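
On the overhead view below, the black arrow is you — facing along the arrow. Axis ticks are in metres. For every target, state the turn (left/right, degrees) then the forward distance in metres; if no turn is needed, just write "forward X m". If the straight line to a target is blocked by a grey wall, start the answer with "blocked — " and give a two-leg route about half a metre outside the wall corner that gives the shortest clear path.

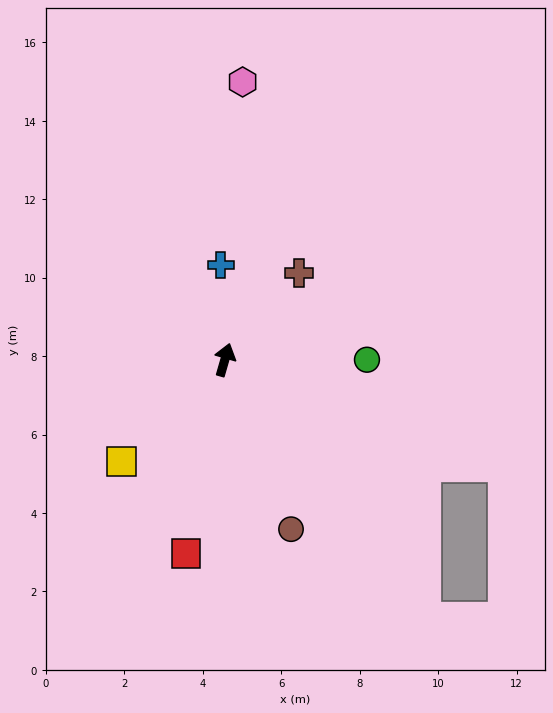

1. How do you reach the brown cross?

turn right 24°, forward 2.9 m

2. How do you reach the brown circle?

turn right 143°, forward 4.6 m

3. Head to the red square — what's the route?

turn right 175°, forward 5.0 m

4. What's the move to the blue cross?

turn left 19°, forward 2.4 m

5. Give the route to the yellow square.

turn left 151°, forward 3.7 m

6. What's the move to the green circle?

turn right 74°, forward 3.6 m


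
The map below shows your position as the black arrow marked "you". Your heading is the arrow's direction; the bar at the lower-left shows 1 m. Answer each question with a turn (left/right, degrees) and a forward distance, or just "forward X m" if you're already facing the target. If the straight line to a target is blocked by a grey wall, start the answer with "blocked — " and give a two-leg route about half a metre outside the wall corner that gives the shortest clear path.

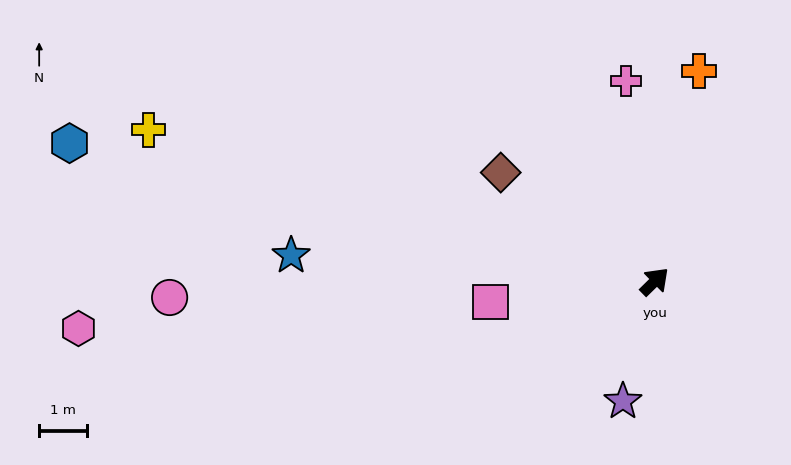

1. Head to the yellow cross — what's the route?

turn left 119°, forward 11.2 m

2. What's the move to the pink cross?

turn left 54°, forward 4.3 m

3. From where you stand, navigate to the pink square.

turn left 143°, forward 3.5 m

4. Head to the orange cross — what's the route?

turn left 34°, forward 4.5 m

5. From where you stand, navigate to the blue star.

turn left 131°, forward 7.7 m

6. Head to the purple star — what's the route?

turn right 149°, forward 2.6 m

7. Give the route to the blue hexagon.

turn left 122°, forward 12.7 m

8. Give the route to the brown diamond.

turn left 100°, forward 4.0 m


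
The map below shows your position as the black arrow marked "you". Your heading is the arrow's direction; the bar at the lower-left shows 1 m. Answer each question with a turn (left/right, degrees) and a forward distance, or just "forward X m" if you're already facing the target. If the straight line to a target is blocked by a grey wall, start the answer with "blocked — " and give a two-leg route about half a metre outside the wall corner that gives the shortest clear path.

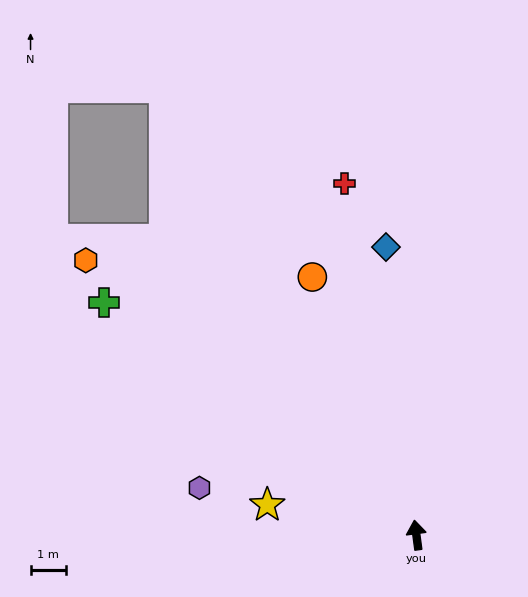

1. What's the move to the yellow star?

turn left 71°, forward 4.3 m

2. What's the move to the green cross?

turn left 46°, forward 10.9 m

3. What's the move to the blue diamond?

forward 8.1 m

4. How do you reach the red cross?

turn left 4°, forward 10.0 m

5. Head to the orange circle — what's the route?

turn left 14°, forward 7.8 m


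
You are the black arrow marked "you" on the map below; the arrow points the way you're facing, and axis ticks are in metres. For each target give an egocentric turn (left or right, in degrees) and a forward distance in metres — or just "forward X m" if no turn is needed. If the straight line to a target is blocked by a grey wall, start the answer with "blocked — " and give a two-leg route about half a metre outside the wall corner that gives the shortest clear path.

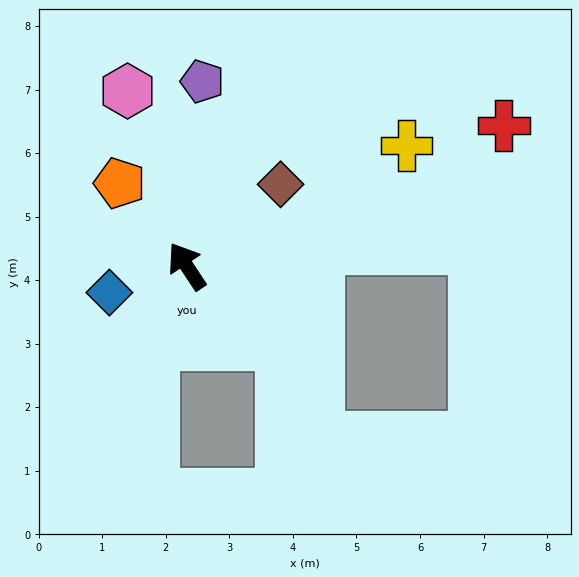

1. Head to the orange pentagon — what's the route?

turn left 5°, forward 1.7 m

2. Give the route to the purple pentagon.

turn right 38°, forward 2.9 m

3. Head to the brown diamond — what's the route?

turn right 82°, forward 2.0 m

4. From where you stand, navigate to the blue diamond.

turn left 75°, forward 1.3 m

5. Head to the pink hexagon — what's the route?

turn right 15°, forward 2.9 m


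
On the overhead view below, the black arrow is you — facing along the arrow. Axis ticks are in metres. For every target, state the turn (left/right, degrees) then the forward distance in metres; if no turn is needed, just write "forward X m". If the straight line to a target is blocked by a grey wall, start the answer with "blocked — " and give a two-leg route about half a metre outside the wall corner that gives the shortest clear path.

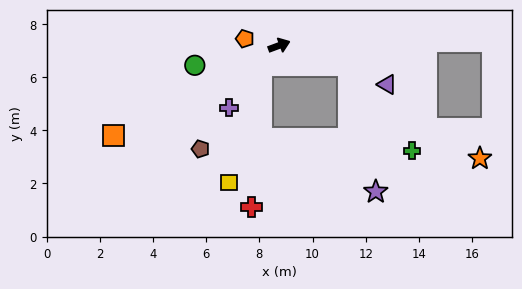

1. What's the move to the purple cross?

turn right 149°, forward 3.0 m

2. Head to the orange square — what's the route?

turn right 172°, forward 7.1 m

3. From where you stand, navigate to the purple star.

blocked — turn right 36°, forward 2.7 m, then turn right 62°, forward 4.9 m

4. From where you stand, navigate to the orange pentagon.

turn left 148°, forward 1.3 m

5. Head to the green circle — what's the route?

turn left 173°, forward 3.3 m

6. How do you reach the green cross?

blocked — turn right 36°, forward 2.7 m, then turn right 38°, forward 4.0 m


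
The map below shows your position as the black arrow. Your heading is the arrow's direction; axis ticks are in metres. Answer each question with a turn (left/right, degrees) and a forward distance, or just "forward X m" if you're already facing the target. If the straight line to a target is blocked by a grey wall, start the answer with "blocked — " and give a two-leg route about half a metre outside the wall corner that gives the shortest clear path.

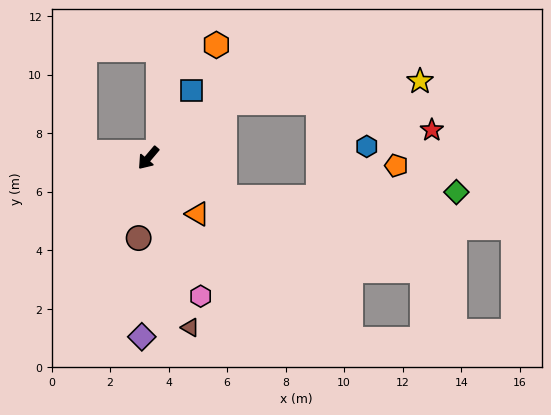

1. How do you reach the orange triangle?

turn left 82°, forward 2.5 m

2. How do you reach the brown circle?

turn left 33°, forward 2.8 m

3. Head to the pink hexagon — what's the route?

turn left 61°, forward 5.1 m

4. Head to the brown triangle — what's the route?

turn left 54°, forward 6.0 m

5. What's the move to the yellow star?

blocked — turn left 166°, forward 3.2 m, then turn right 29°, forward 6.7 m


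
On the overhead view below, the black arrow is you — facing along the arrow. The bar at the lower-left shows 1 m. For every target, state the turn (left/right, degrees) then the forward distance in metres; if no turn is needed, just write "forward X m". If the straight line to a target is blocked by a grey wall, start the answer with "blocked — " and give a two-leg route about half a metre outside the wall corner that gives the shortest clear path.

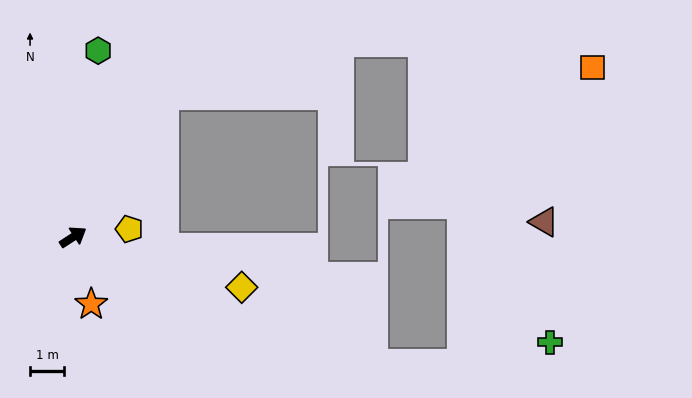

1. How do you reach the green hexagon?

turn left 49°, forward 5.5 m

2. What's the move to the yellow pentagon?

turn right 25°, forward 1.7 m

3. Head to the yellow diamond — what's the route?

turn right 50°, forward 5.1 m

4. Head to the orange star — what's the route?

turn right 108°, forward 2.0 m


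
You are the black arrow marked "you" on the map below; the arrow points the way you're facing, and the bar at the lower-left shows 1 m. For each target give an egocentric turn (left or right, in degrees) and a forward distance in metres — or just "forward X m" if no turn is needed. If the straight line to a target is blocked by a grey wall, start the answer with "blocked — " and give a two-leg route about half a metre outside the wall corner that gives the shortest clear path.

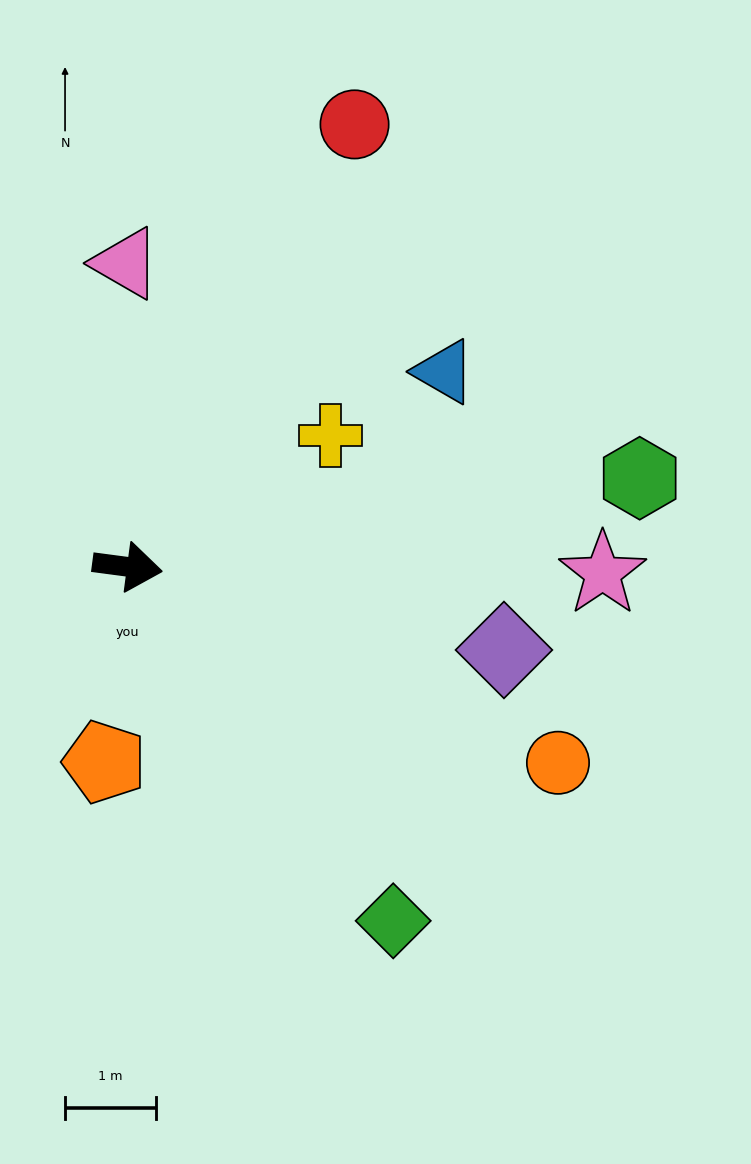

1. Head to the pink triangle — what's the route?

turn left 98°, forward 3.3 m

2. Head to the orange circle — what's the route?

turn right 17°, forward 5.2 m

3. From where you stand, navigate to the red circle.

turn left 70°, forward 5.4 m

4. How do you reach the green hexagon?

turn left 17°, forward 5.7 m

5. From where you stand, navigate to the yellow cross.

turn left 41°, forward 2.6 m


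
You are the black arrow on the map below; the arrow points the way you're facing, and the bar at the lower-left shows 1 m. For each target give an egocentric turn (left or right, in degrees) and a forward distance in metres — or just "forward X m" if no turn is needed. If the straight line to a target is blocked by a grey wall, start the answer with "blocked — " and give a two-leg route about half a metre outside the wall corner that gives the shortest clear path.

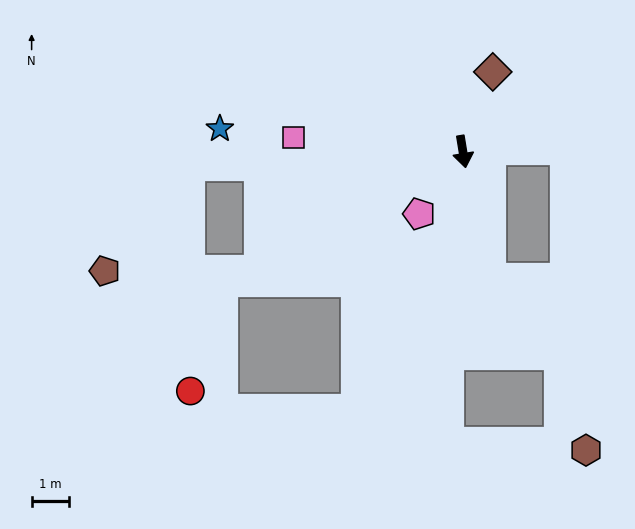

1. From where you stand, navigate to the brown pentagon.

blocked — turn right 69°, forward 6.3 m, then turn right 30°, forward 4.2 m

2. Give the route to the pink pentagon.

turn right 44°, forward 2.0 m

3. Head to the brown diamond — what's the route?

turn left 150°, forward 2.3 m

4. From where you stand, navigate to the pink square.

turn right 104°, forward 4.6 m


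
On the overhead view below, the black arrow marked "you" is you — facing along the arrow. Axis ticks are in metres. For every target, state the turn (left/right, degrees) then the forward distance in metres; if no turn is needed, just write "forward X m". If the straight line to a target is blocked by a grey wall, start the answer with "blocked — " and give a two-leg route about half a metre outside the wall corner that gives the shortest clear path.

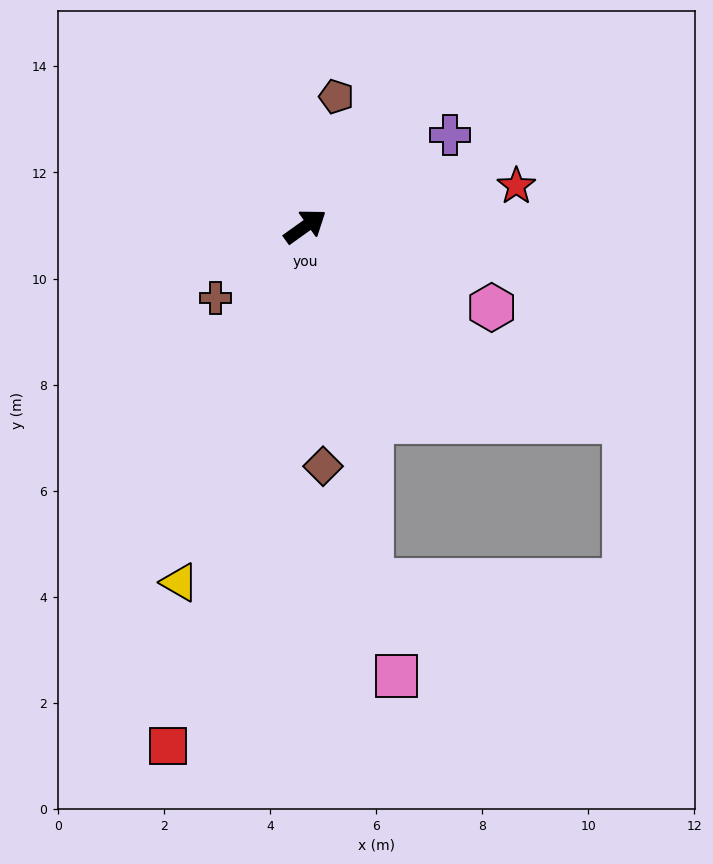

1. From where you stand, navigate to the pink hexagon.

turn right 59°, forward 3.8 m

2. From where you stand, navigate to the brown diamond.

turn right 121°, forward 4.5 m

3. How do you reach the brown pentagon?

turn left 41°, forward 2.5 m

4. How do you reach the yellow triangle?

turn right 145°, forward 7.1 m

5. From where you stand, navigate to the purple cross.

turn right 3°, forward 3.2 m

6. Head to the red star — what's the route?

turn right 25°, forward 4.1 m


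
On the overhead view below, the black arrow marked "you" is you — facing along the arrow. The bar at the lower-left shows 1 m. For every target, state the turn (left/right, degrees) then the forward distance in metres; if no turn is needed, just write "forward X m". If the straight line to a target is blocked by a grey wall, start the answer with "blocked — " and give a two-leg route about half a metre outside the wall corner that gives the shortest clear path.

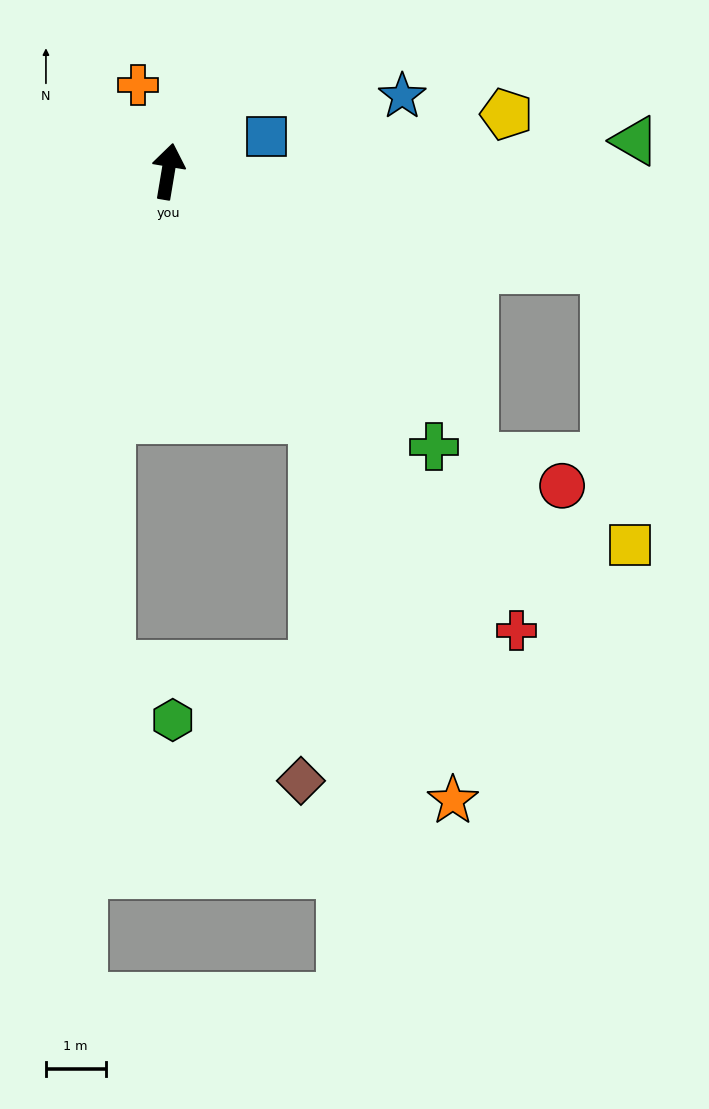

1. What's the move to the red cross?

turn right 133°, forward 9.7 m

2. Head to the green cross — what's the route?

turn right 127°, forward 6.4 m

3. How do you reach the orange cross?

turn left 29°, forward 1.5 m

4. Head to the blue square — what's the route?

turn right 61°, forward 1.8 m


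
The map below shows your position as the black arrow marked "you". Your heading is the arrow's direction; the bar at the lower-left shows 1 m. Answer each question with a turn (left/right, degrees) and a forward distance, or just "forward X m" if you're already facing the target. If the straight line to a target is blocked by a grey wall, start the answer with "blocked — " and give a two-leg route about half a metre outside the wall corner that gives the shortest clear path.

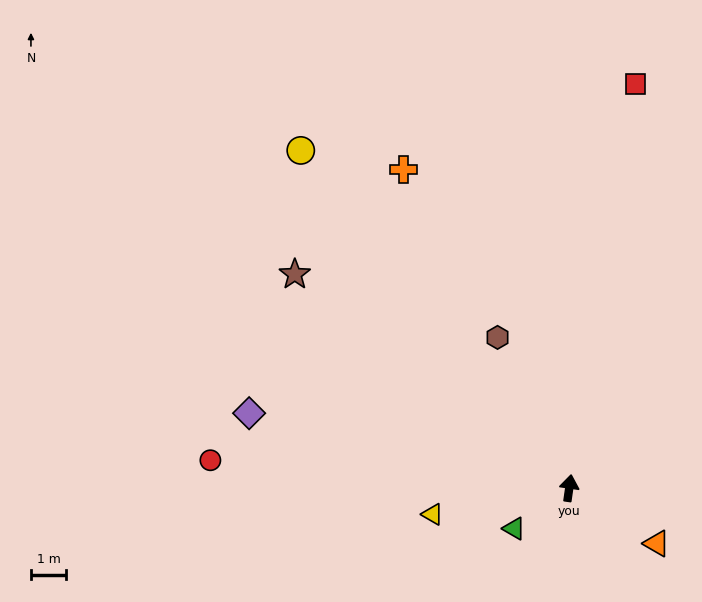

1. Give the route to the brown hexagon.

turn left 34°, forward 4.8 m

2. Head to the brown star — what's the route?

turn left 60°, forward 9.9 m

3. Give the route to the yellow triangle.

turn left 109°, forward 4.0 m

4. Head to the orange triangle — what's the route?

turn right 114°, forward 3.0 m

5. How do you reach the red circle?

turn left 94°, forward 10.3 m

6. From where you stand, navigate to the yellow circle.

turn left 47°, forward 12.3 m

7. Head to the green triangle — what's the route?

turn left 134°, forward 2.0 m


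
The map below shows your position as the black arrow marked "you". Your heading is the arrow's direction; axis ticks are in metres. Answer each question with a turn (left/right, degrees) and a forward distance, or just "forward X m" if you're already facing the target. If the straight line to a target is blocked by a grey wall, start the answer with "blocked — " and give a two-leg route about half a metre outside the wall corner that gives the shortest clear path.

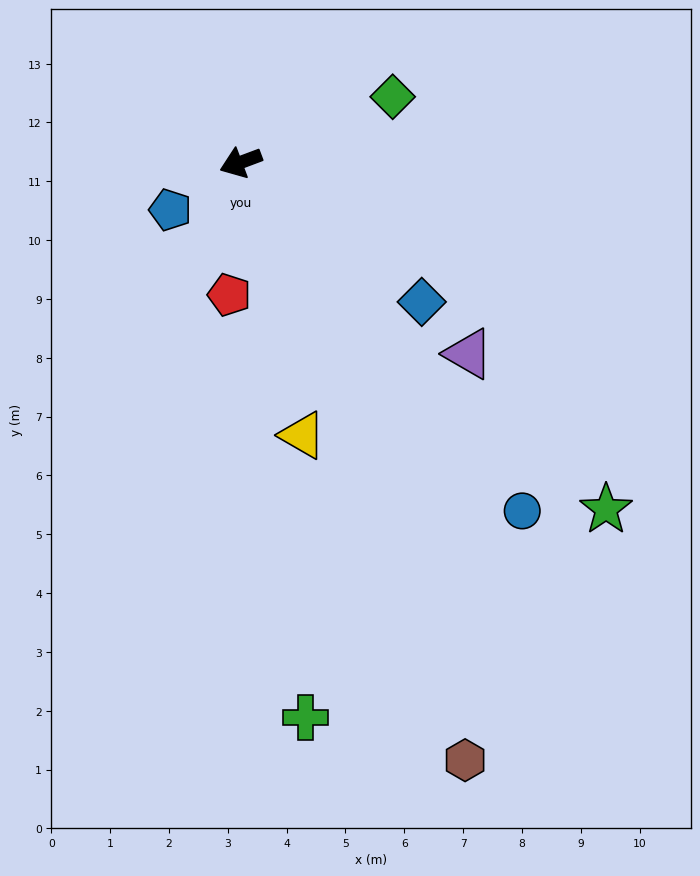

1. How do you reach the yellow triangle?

turn left 82°, forward 4.8 m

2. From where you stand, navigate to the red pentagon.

turn left 64°, forward 2.3 m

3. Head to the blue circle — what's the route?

turn left 108°, forward 7.6 m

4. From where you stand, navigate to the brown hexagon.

turn left 90°, forward 10.9 m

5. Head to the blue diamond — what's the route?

turn left 122°, forward 3.9 m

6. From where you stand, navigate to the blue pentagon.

turn left 13°, forward 1.4 m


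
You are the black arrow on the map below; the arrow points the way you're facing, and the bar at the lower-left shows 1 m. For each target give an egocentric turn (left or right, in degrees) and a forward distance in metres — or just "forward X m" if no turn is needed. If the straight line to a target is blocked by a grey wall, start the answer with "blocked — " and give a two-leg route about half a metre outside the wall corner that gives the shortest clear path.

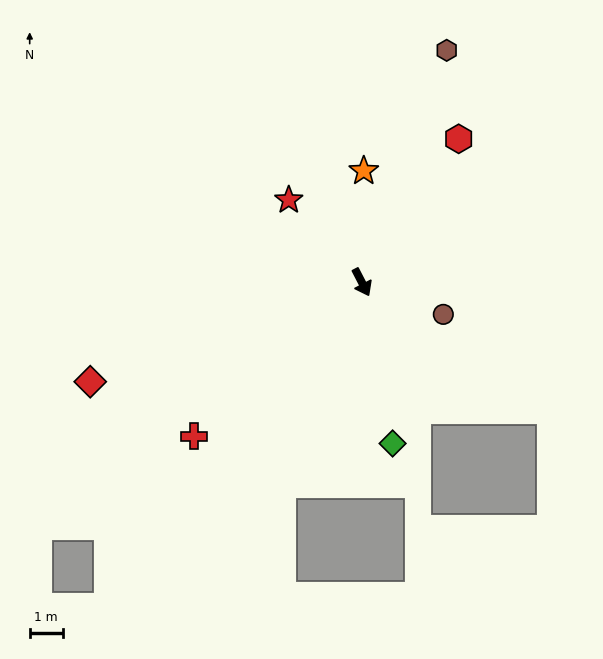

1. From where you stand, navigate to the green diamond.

turn right 17°, forward 5.0 m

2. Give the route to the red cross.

turn right 75°, forward 6.9 m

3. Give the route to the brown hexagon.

turn left 133°, forward 7.5 m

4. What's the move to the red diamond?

turn right 97°, forward 8.7 m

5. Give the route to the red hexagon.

turn left 119°, forward 5.2 m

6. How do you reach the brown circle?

turn left 41°, forward 2.6 m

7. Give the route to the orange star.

turn left 152°, forward 3.4 m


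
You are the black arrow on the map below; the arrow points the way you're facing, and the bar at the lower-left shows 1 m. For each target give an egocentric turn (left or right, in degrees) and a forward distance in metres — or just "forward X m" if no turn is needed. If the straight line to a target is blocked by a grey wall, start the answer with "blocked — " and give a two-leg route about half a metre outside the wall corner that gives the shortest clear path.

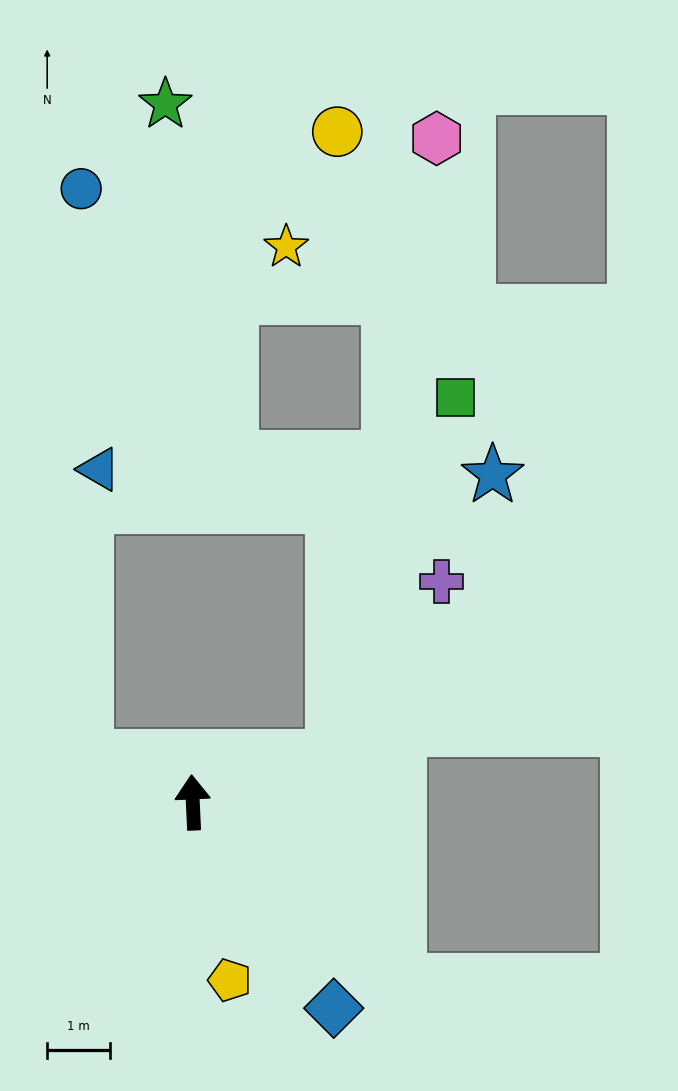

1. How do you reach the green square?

blocked — turn right 74°, forward 2.3 m, then turn left 52°, forward 6.0 m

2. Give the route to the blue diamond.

turn right 148°, forward 4.0 m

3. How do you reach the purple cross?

blocked — turn right 74°, forward 2.3 m, then turn left 39°, forward 3.3 m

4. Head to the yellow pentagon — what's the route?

turn right 171°, forward 2.9 m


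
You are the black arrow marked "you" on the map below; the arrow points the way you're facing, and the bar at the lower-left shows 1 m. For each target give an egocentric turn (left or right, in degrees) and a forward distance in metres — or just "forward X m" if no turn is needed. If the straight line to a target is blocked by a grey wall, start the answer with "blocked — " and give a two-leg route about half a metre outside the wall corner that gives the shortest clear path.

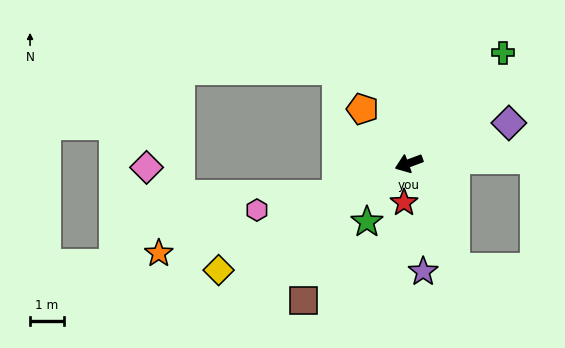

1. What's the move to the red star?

turn left 63°, forward 1.2 m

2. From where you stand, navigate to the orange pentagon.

turn right 70°, forward 2.1 m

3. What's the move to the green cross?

turn right 151°, forward 4.3 m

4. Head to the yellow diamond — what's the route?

turn left 9°, forward 6.4 m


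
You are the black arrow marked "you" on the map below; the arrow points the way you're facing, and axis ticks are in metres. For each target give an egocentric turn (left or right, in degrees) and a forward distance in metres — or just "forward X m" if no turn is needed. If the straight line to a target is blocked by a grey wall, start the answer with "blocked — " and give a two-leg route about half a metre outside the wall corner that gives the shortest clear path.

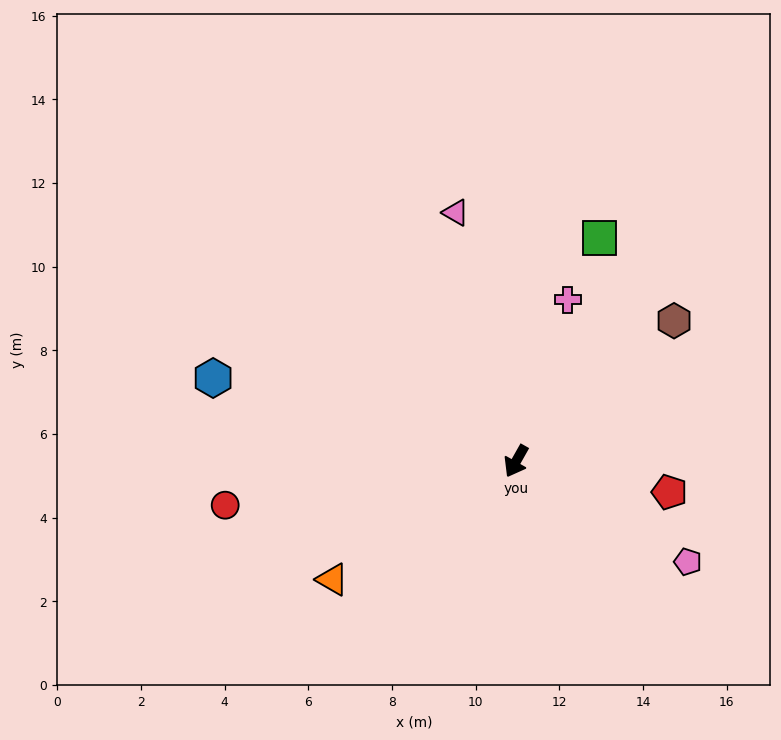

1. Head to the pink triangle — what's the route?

turn right 137°, forward 6.1 m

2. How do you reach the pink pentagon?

turn left 89°, forward 4.8 m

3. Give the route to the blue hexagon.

turn right 76°, forward 7.5 m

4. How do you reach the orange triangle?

turn right 28°, forward 5.2 m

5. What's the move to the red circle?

turn right 52°, forward 7.0 m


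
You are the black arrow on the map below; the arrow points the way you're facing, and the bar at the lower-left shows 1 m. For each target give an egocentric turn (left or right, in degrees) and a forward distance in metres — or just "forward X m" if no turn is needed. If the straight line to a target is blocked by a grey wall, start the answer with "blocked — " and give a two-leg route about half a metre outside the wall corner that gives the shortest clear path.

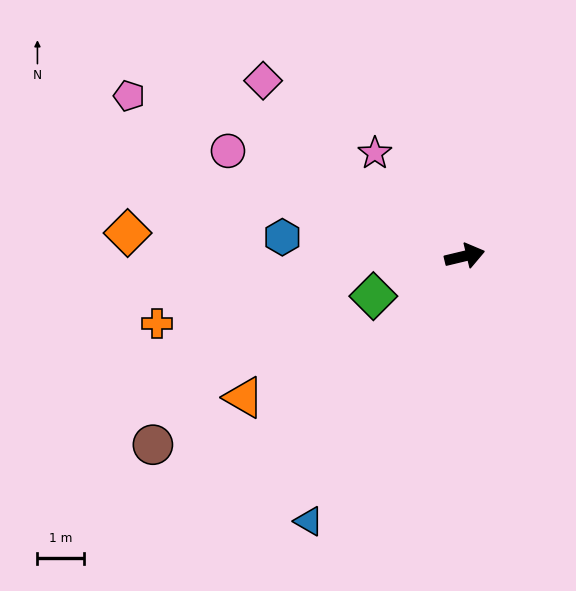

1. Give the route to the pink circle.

turn left 143°, forward 5.6 m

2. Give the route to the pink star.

turn left 118°, forward 3.0 m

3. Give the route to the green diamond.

turn right 170°, forward 2.2 m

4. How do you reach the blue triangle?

turn right 134°, forward 6.6 m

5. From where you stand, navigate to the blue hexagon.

turn left 161°, forward 4.0 m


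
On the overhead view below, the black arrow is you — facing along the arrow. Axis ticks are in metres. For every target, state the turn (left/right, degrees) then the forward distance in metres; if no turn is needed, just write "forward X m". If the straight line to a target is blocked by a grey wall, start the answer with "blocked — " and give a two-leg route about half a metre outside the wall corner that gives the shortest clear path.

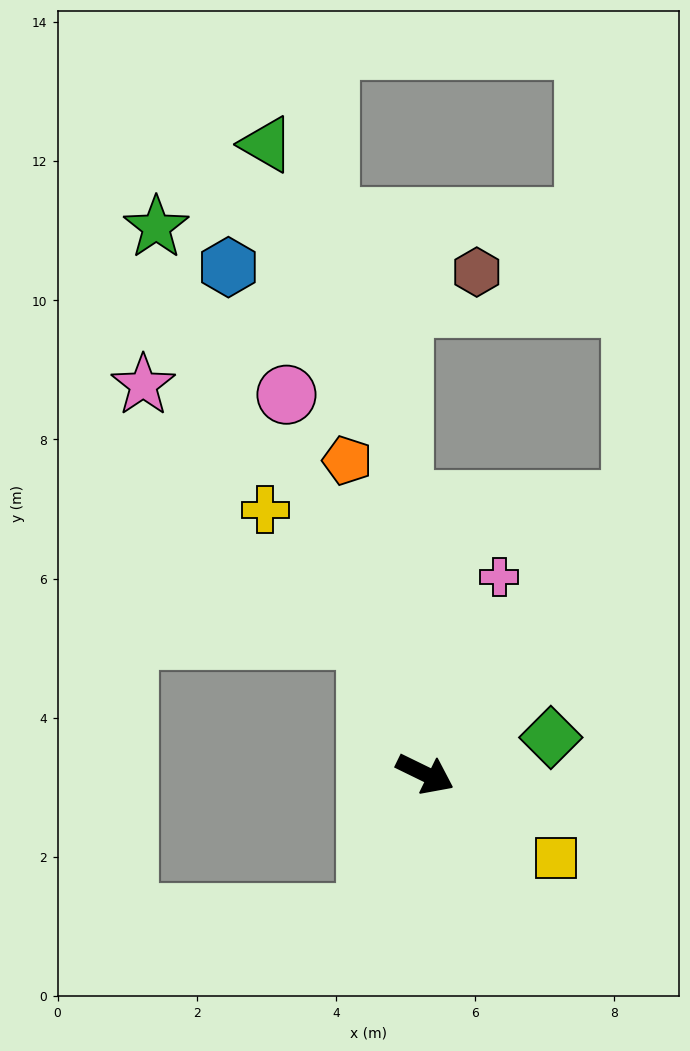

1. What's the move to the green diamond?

turn left 42°, forward 1.9 m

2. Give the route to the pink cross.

turn left 95°, forward 3.0 m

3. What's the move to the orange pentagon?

turn left 130°, forward 4.6 m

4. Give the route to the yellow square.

turn right 7°, forward 2.2 m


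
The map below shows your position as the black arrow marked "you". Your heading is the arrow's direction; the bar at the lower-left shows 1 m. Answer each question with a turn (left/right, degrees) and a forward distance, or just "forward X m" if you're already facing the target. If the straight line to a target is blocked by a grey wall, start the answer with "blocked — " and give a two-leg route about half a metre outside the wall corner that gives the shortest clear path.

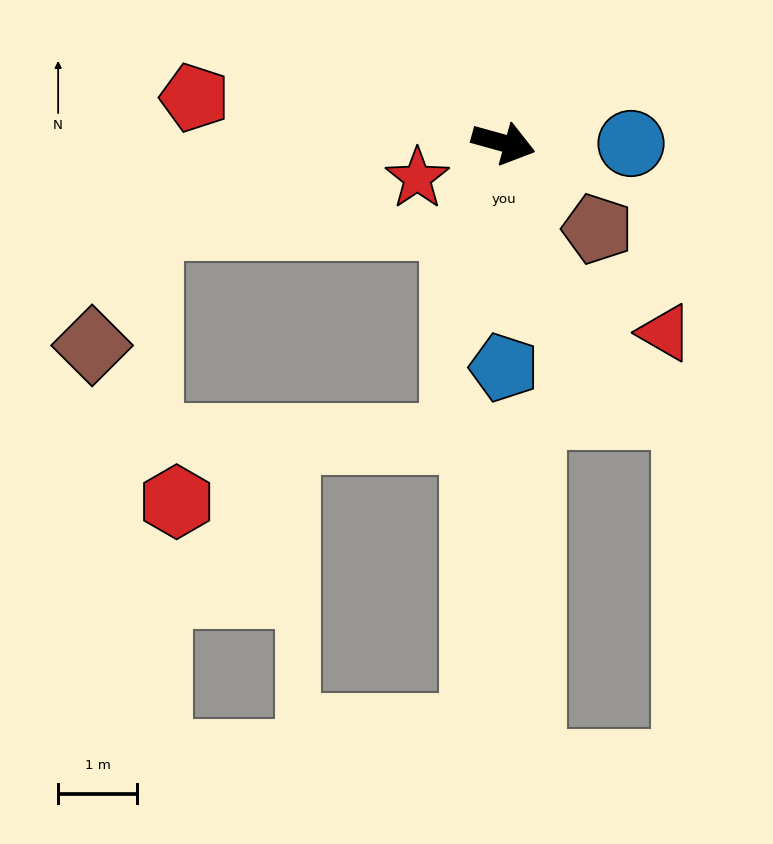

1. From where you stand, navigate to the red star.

turn right 142°, forward 1.2 m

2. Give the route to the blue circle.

turn left 15°, forward 1.6 m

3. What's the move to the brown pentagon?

turn right 27°, forward 1.6 m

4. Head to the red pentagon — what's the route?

turn right 173°, forward 3.9 m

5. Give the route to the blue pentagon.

turn right 74°, forward 2.8 m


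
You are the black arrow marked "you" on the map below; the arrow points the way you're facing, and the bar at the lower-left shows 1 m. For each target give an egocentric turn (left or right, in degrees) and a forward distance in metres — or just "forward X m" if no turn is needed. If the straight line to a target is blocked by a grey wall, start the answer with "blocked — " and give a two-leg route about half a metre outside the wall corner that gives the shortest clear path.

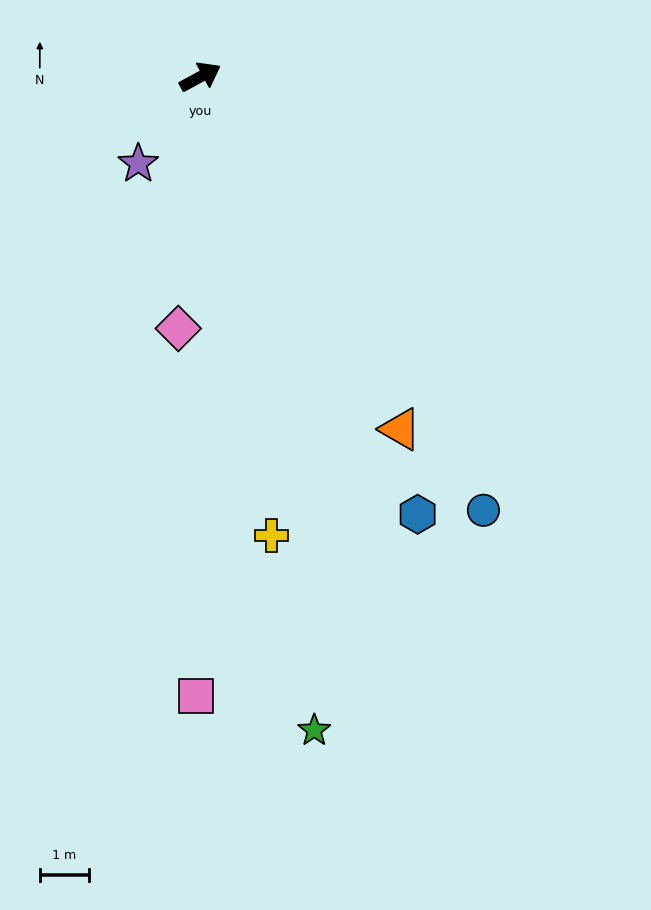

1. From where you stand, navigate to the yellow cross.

turn right 110°, forward 9.4 m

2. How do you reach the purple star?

turn right 154°, forward 2.2 m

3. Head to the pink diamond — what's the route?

turn right 123°, forward 5.1 m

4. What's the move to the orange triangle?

turn right 89°, forward 8.2 m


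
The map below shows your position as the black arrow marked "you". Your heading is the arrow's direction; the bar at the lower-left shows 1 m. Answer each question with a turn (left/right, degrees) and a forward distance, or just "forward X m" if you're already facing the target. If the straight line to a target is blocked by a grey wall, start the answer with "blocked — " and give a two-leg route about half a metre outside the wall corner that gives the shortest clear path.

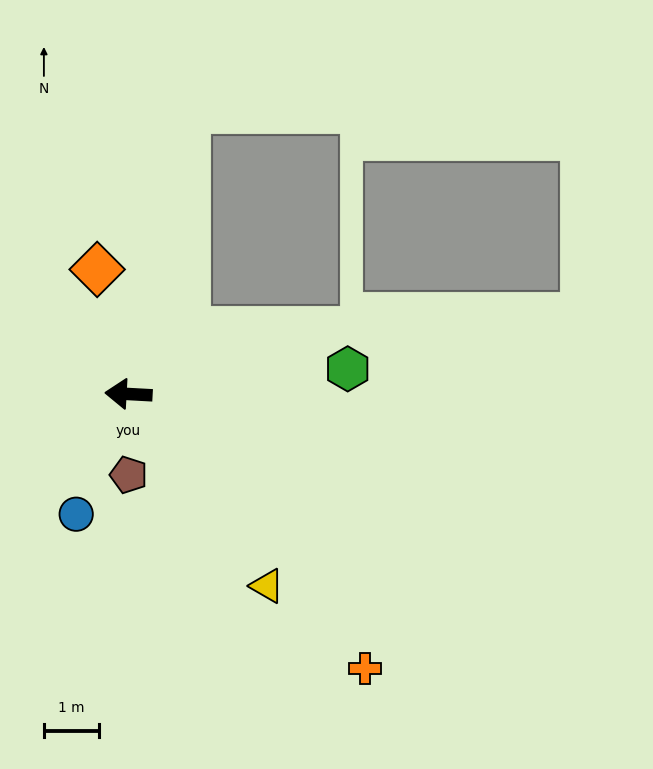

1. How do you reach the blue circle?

turn left 70°, forward 2.4 m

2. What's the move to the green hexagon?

turn right 170°, forward 4.0 m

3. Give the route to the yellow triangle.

turn left 129°, forward 4.3 m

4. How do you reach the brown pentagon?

turn left 93°, forward 1.5 m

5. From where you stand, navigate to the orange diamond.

turn right 73°, forward 2.3 m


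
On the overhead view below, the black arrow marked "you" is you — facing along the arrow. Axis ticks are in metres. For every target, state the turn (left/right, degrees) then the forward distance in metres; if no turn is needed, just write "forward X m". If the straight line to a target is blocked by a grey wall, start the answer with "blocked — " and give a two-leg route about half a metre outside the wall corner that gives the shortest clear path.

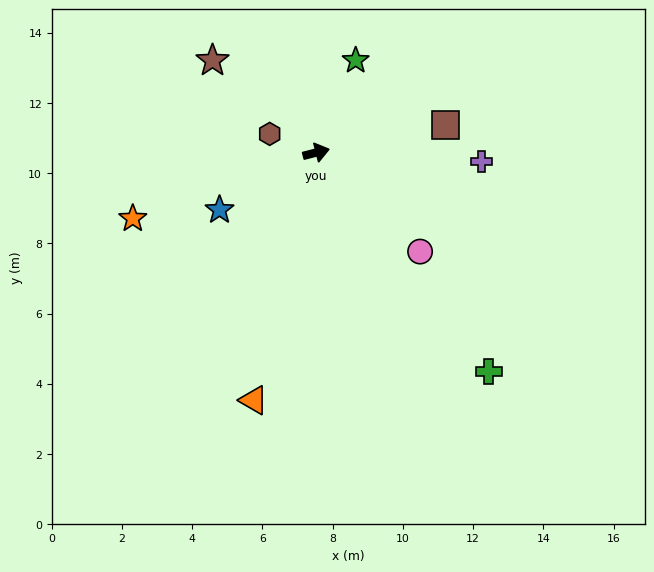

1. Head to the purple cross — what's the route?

turn right 18°, forward 4.7 m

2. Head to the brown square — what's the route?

turn right 2°, forward 3.8 m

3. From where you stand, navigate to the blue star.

turn right 164°, forward 3.2 m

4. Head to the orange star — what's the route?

turn right 175°, forward 5.5 m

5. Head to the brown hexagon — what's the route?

turn left 144°, forward 1.4 m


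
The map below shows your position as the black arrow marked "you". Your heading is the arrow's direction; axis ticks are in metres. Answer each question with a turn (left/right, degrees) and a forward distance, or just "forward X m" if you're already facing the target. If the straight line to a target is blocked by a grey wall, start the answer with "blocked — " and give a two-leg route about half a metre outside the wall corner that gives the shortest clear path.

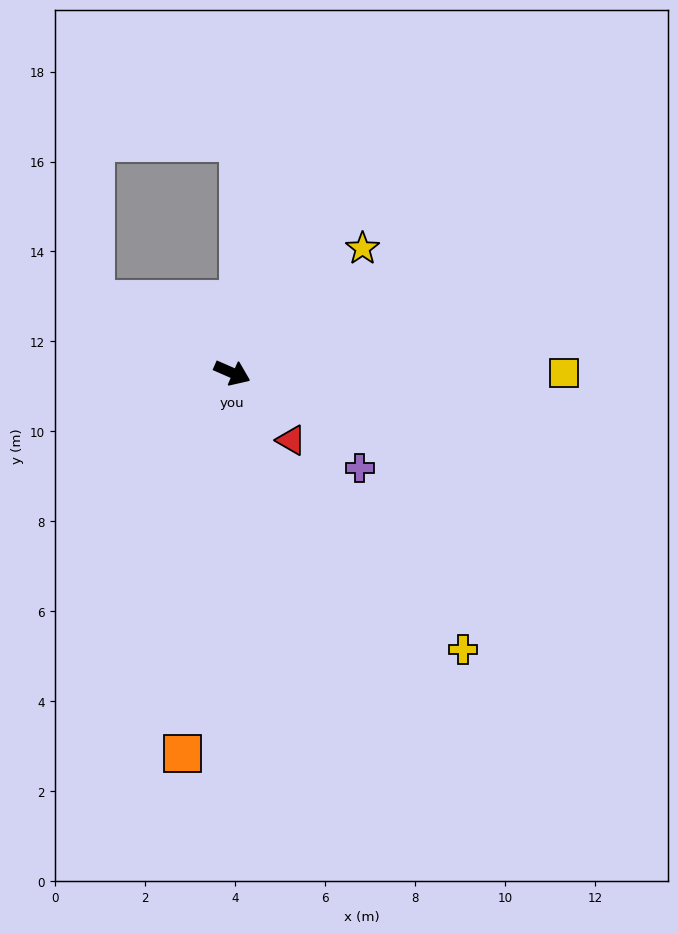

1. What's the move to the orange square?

turn right 74°, forward 8.5 m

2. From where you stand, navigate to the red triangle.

turn right 25°, forward 2.0 m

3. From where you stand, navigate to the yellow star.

turn left 67°, forward 4.0 m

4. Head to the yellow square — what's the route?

turn left 24°, forward 7.4 m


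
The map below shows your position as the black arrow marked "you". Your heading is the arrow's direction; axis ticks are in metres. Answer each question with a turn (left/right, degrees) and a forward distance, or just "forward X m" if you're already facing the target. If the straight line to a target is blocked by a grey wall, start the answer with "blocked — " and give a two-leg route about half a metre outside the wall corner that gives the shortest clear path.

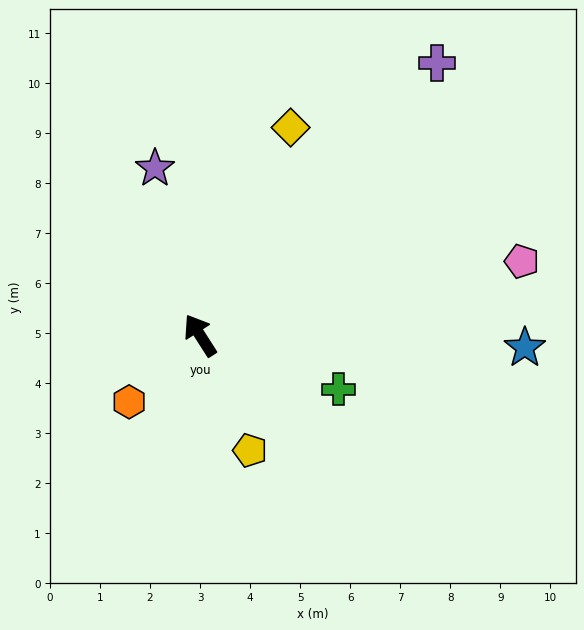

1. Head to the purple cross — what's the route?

turn right 74°, forward 7.2 m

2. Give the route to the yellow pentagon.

turn left 171°, forward 2.5 m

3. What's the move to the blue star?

turn right 125°, forward 6.5 m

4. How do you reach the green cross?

turn right 144°, forward 3.0 m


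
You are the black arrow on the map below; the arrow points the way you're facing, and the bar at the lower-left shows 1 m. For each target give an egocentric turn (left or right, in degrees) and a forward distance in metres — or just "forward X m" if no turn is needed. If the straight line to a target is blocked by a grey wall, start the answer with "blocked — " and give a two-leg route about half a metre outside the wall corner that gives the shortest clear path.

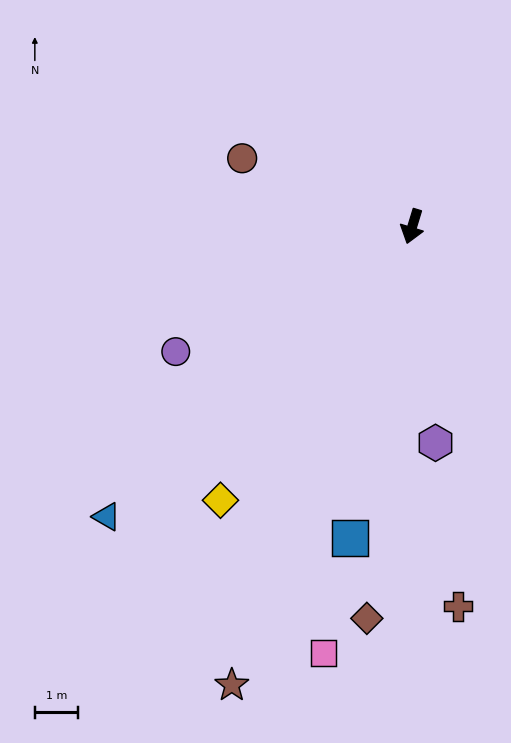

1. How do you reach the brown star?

turn right 5°, forward 11.4 m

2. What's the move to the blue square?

turn left 6°, forward 7.3 m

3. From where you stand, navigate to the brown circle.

turn right 95°, forward 4.2 m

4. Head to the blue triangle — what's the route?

turn right 30°, forward 9.8 m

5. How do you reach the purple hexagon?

turn left 23°, forward 5.0 m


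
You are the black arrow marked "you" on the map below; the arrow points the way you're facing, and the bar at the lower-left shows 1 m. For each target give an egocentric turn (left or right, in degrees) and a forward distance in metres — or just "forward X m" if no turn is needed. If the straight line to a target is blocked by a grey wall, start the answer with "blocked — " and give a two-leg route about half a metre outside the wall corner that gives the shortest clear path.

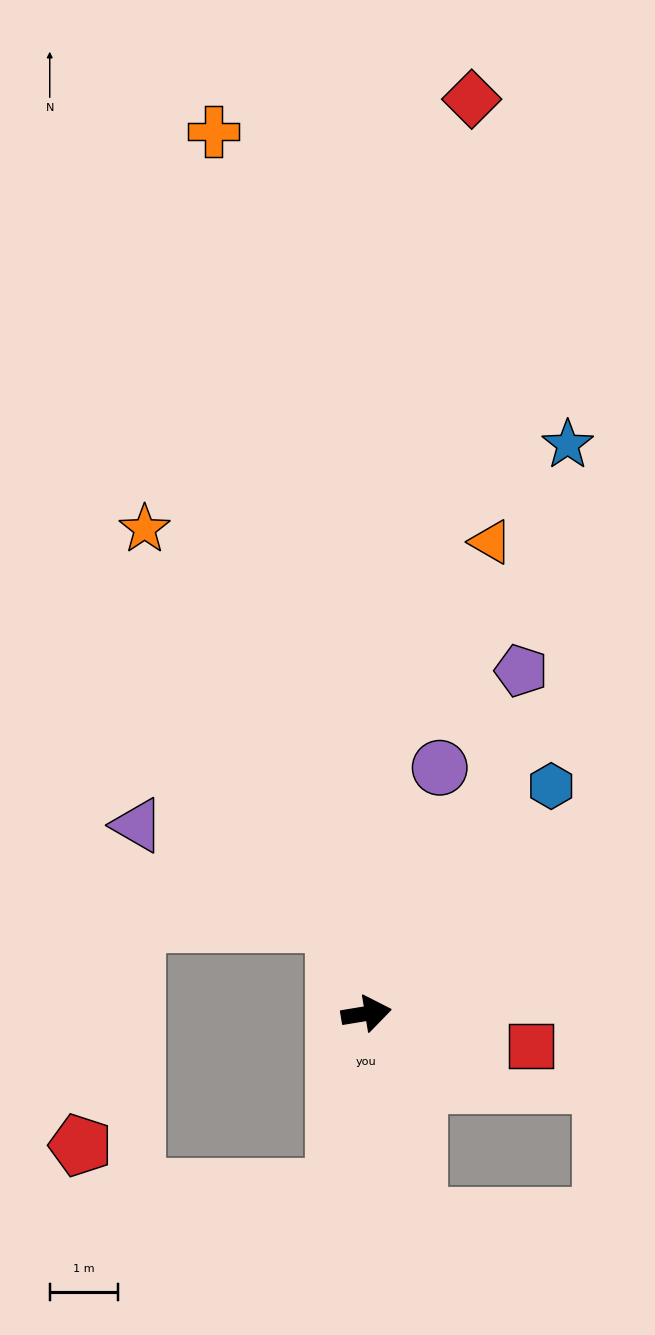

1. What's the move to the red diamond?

turn left 74°, forward 13.5 m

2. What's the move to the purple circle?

turn left 64°, forward 3.8 m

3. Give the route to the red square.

turn right 21°, forward 2.5 m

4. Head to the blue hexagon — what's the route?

turn left 42°, forward 4.3 m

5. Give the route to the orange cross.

turn left 90°, forward 13.2 m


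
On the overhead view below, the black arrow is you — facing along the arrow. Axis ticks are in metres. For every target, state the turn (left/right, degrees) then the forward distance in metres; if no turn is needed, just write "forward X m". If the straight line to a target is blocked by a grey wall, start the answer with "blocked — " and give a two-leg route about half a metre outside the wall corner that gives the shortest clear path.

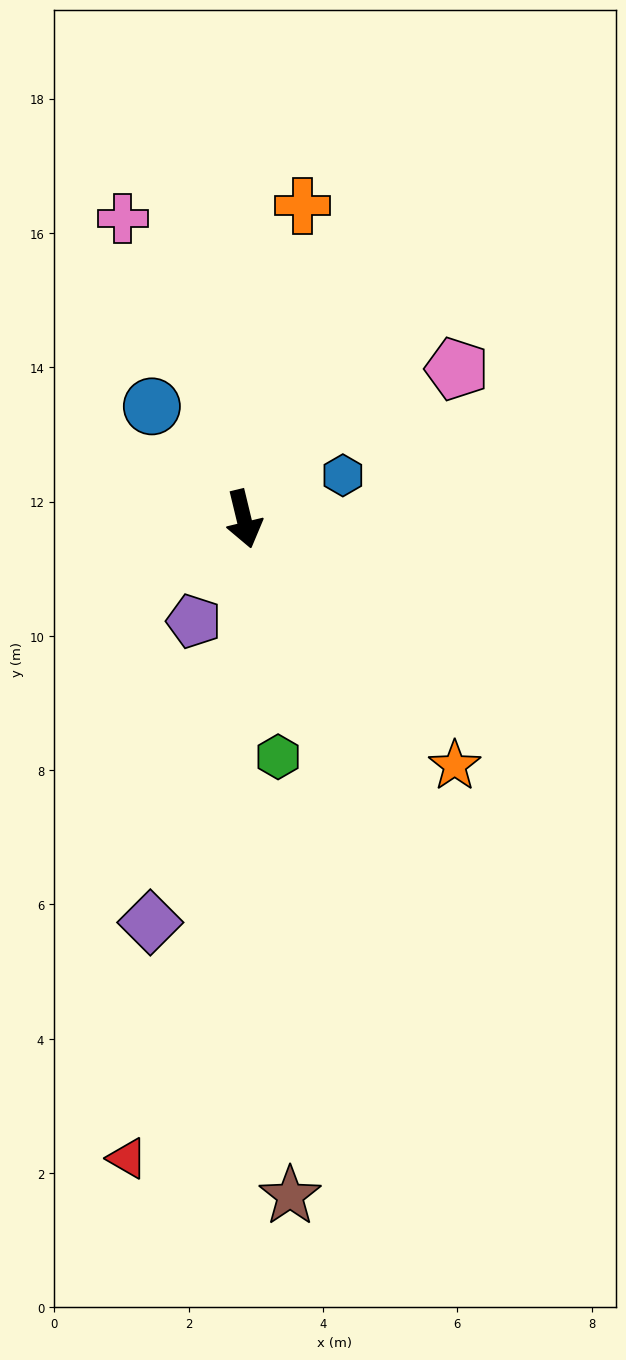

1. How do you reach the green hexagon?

turn right 5°, forward 3.6 m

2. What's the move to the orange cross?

turn left 156°, forward 4.7 m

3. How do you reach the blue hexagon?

turn left 100°, forward 1.6 m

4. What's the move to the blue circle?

turn right 154°, forward 2.2 m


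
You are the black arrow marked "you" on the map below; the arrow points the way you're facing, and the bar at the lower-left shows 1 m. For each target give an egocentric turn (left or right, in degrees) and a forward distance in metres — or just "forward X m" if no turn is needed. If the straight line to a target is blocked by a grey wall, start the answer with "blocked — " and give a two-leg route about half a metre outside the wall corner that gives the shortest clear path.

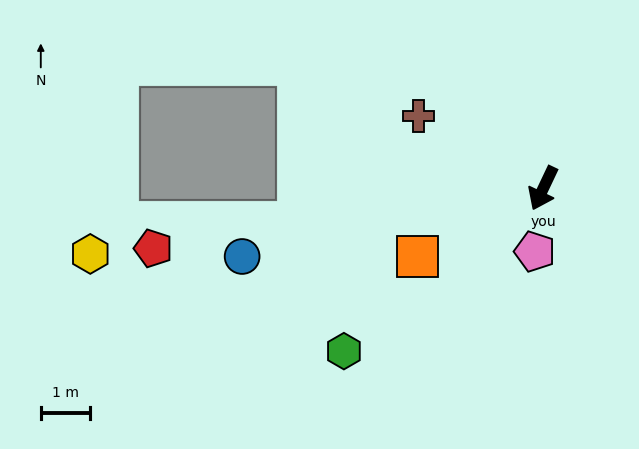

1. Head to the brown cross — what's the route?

turn right 95°, forward 2.9 m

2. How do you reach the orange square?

turn right 36°, forward 2.9 m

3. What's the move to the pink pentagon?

turn left 18°, forward 1.3 m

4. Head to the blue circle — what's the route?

turn right 52°, forward 6.3 m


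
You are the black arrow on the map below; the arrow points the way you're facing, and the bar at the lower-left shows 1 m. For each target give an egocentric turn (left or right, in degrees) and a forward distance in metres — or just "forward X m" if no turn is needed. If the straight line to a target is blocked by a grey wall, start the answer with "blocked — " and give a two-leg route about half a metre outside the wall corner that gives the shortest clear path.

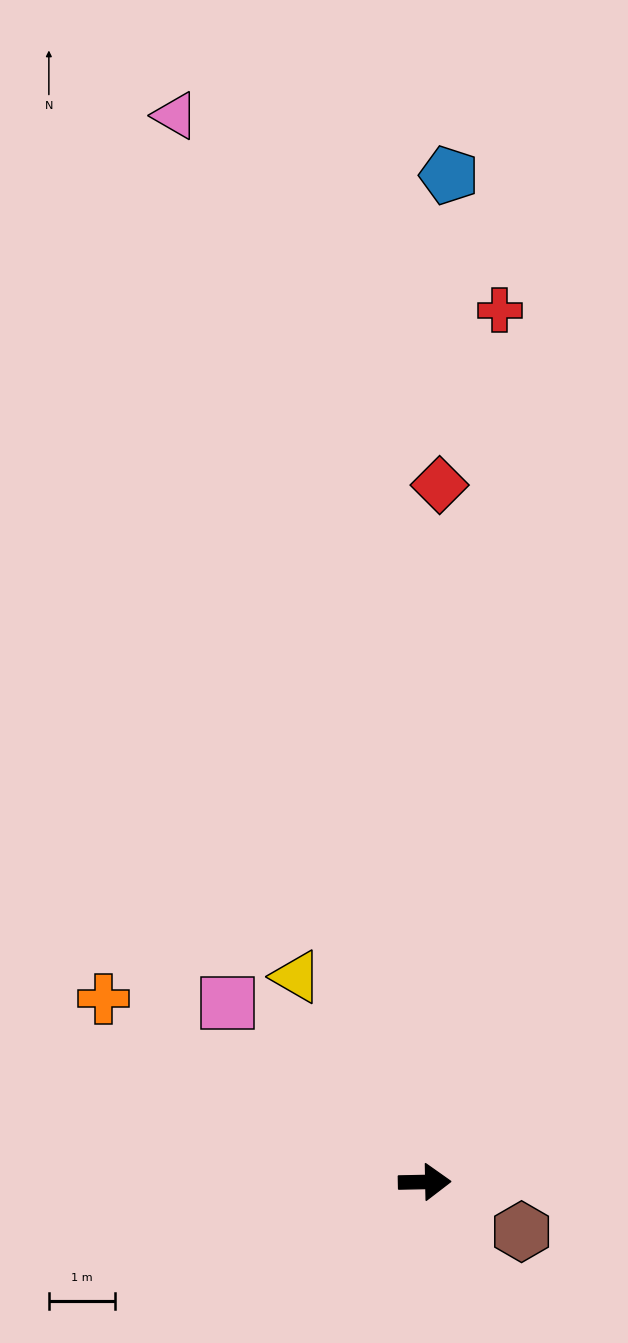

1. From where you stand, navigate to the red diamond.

turn left 88°, forward 10.5 m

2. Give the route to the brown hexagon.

turn right 28°, forward 1.6 m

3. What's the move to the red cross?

turn left 84°, forward 13.2 m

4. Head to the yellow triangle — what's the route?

turn left 121°, forward 3.6 m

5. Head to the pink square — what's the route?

turn left 137°, forward 4.0 m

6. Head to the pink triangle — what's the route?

turn left 102°, forward 16.5 m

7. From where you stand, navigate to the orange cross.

turn left 149°, forward 5.6 m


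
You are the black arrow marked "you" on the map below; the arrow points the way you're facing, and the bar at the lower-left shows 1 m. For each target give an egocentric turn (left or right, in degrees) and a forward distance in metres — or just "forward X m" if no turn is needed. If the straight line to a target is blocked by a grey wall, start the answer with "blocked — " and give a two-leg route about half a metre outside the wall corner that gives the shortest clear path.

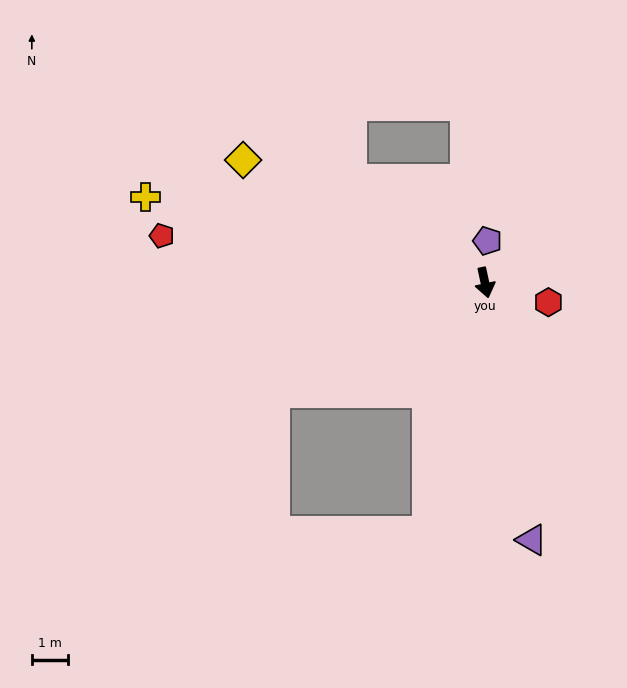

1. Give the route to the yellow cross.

turn right 116°, forward 9.6 m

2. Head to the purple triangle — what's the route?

forward 7.2 m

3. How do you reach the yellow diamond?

turn right 129°, forward 7.4 m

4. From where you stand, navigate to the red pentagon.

turn right 110°, forward 8.9 m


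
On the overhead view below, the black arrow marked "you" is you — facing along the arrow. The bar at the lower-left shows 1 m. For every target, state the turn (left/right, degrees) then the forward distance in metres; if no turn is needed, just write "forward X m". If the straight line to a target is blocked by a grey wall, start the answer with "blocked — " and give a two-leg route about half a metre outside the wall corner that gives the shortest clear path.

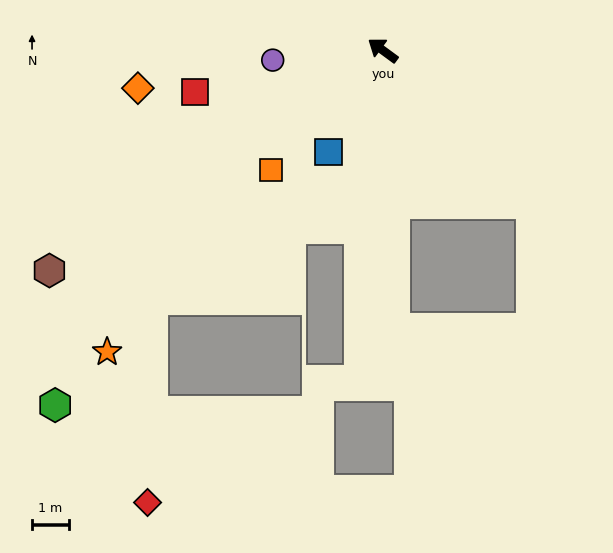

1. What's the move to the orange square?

turn left 83°, forward 4.5 m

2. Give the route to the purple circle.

turn left 41°, forward 3.0 m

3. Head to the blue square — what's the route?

turn left 98°, forward 3.1 m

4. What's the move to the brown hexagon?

turn left 70°, forward 10.9 m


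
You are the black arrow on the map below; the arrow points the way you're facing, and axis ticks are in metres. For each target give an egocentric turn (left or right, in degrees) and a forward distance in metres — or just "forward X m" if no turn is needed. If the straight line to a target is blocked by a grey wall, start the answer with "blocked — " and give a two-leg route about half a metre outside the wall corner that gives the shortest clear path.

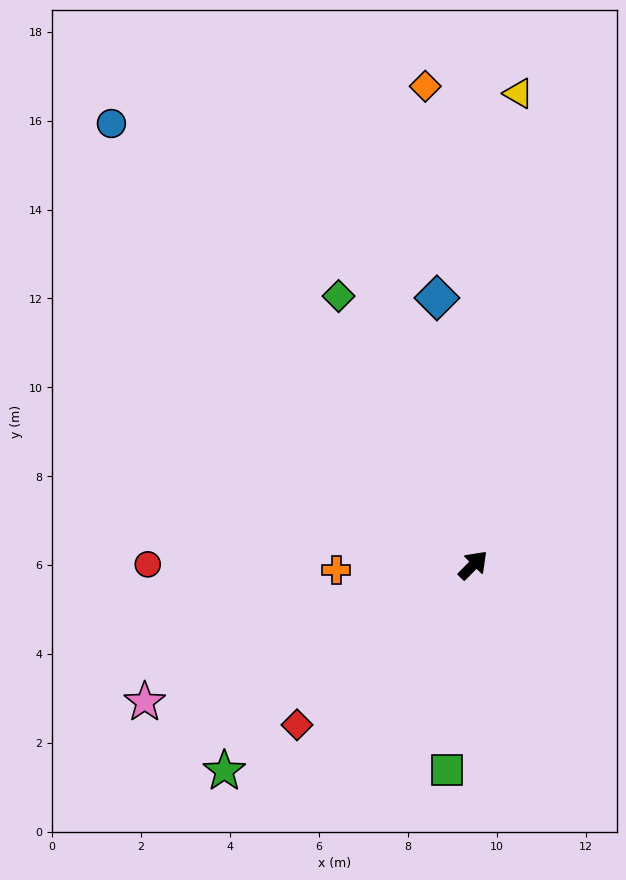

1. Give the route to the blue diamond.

turn left 52°, forward 6.1 m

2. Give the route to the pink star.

turn left 157°, forward 8.0 m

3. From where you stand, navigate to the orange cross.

turn left 137°, forward 3.1 m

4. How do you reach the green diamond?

turn left 71°, forward 6.8 m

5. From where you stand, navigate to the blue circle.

turn left 84°, forward 12.8 m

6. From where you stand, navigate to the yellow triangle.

turn left 39°, forward 10.7 m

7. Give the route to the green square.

turn right 143°, forward 4.6 m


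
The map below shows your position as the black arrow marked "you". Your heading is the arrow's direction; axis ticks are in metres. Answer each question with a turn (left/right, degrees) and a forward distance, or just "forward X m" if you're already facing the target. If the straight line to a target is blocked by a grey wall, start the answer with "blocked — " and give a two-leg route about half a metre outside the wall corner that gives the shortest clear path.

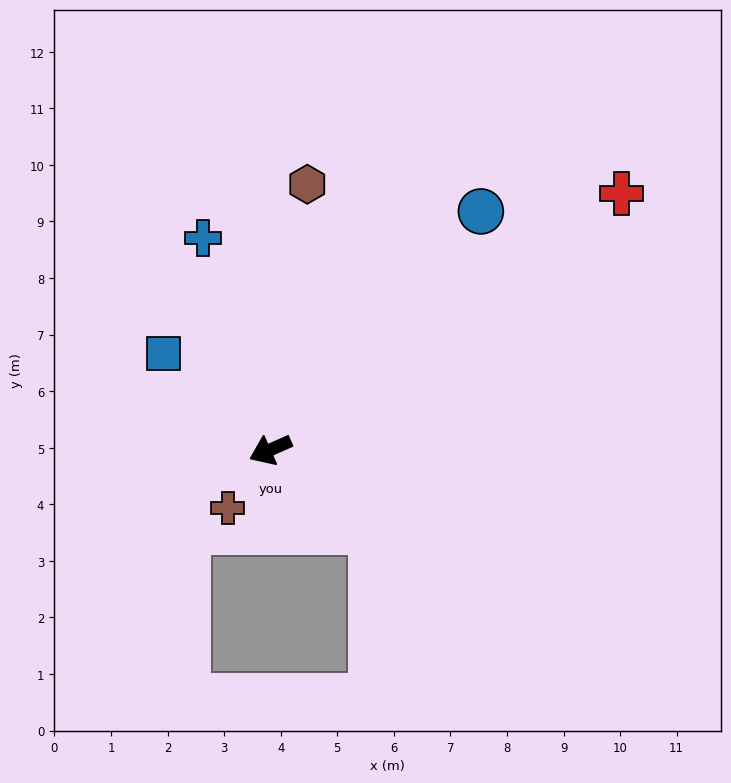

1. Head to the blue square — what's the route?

turn right 66°, forward 2.5 m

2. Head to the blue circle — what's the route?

turn right 155°, forward 5.6 m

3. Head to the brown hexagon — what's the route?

turn right 122°, forward 4.7 m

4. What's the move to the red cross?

turn right 168°, forward 7.7 m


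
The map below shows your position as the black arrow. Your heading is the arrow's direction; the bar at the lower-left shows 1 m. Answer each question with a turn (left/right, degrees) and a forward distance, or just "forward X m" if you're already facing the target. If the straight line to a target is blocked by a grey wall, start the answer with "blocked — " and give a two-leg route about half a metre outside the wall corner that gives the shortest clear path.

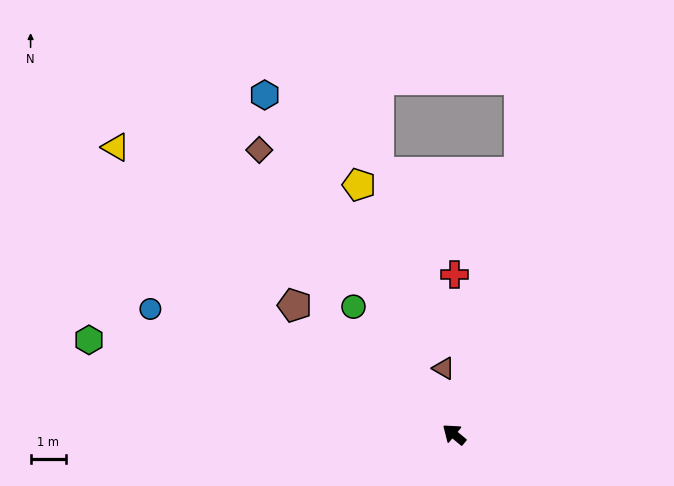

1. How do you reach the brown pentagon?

forward 5.8 m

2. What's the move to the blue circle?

turn left 17°, forward 9.2 m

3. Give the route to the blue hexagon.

turn right 21°, forward 10.9 m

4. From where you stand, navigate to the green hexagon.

turn left 25°, forward 10.6 m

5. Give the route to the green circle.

turn right 12°, forward 4.6 m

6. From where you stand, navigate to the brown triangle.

turn right 42°, forward 1.9 m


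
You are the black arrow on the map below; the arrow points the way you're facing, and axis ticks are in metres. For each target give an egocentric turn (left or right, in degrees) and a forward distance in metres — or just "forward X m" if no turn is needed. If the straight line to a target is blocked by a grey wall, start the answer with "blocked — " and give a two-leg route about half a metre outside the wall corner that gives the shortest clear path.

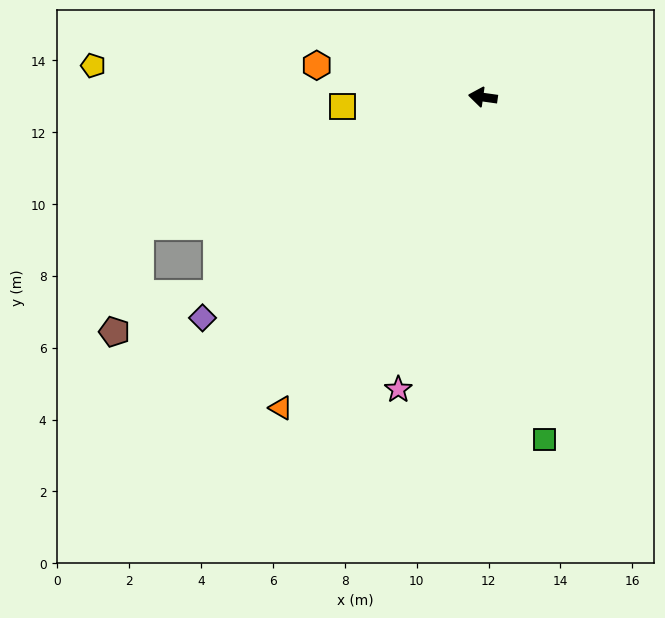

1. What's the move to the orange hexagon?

turn right 3°, forward 4.7 m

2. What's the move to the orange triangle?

turn left 65°, forward 10.3 m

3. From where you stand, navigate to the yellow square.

turn left 12°, forward 3.9 m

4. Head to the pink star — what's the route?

turn left 82°, forward 8.5 m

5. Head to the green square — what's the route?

turn left 108°, forward 9.7 m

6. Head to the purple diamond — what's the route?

turn left 46°, forward 9.9 m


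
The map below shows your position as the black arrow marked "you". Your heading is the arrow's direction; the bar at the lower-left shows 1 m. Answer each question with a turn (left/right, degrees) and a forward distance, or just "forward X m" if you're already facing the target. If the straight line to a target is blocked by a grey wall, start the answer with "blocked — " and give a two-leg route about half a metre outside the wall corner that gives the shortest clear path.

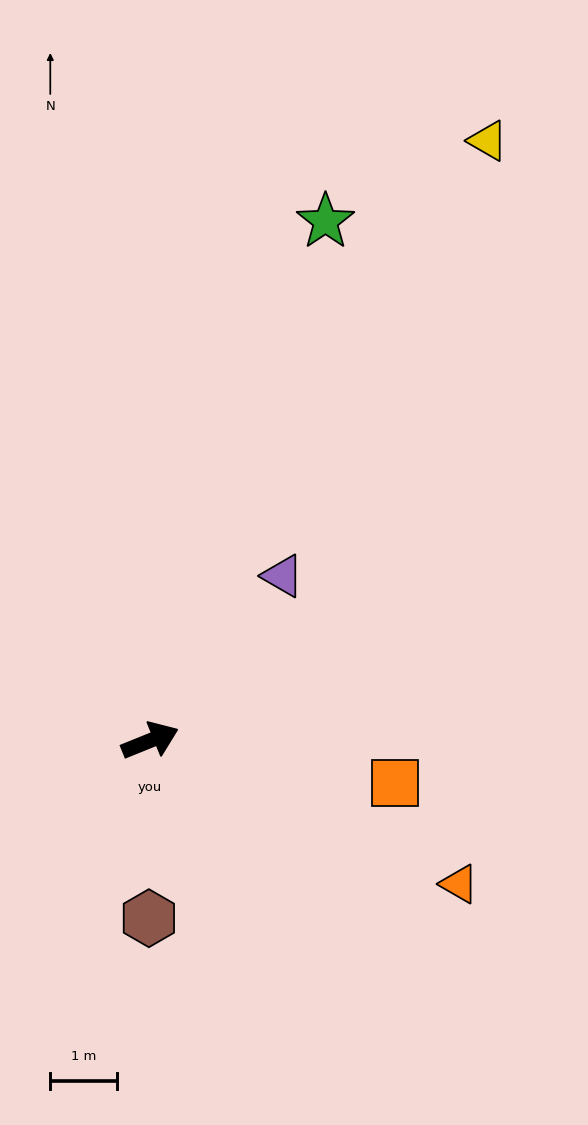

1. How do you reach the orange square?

turn right 32°, forward 3.7 m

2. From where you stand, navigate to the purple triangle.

turn left 29°, forward 3.2 m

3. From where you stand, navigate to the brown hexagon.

turn right 112°, forward 2.7 m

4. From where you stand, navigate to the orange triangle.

turn right 47°, forward 5.1 m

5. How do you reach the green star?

turn left 49°, forward 8.3 m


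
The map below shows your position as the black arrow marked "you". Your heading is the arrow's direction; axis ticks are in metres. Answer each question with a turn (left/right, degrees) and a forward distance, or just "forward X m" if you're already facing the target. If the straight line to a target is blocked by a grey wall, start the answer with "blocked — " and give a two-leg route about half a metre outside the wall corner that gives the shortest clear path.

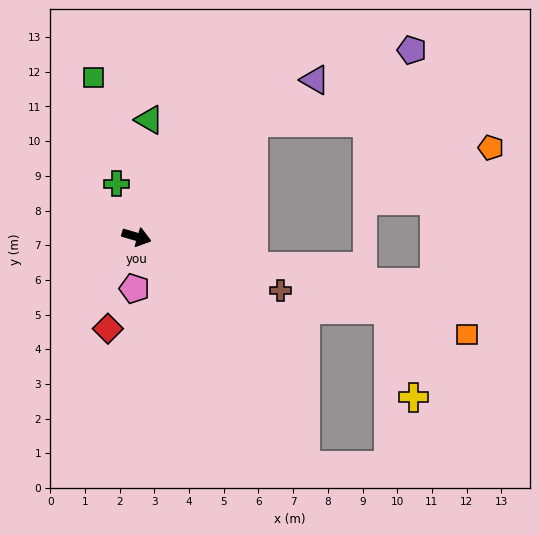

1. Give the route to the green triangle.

turn left 100°, forward 3.4 m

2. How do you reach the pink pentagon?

turn right 76°, forward 1.5 m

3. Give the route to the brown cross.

turn right 4°, forward 4.4 m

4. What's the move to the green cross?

turn left 127°, forward 1.6 m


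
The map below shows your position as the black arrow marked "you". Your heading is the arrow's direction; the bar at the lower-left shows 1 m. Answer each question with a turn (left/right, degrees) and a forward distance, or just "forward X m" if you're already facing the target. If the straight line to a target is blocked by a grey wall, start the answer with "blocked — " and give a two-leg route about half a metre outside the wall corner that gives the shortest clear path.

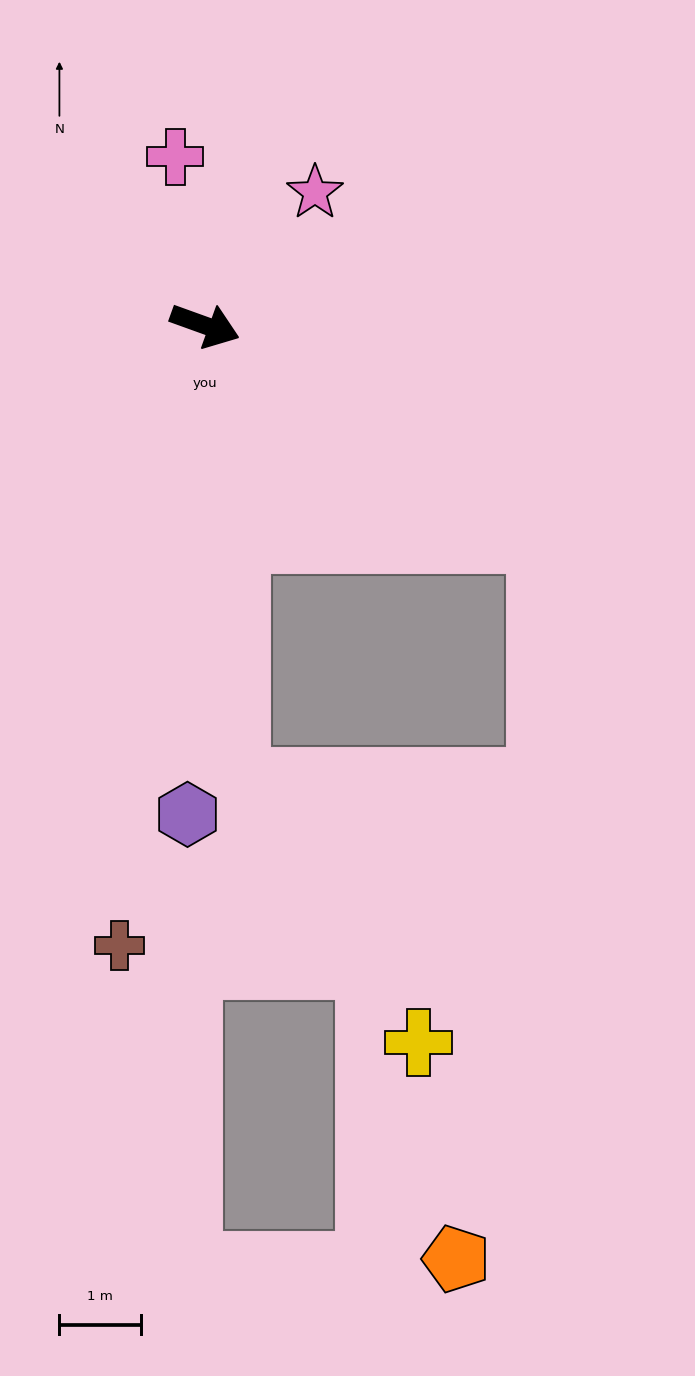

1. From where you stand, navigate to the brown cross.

turn right 78°, forward 7.7 m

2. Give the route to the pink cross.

turn left 120°, forward 2.1 m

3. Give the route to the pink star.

turn left 70°, forward 2.1 m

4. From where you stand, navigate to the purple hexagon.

turn right 72°, forward 6.0 m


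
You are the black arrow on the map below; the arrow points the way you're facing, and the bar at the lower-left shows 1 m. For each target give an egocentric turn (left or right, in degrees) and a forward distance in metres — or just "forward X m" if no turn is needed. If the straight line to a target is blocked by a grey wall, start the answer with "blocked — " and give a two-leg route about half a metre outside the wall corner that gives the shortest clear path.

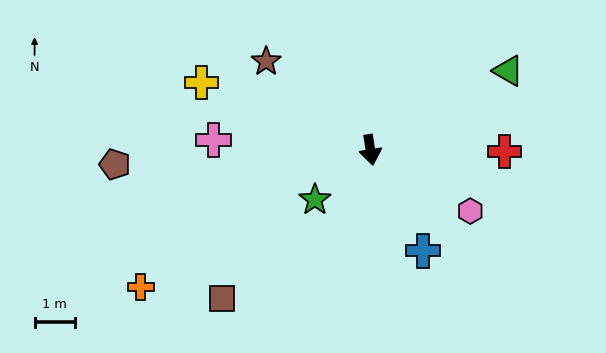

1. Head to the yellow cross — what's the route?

turn right 121°, forward 4.5 m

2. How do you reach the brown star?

turn right 139°, forward 3.4 m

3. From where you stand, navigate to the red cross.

turn left 80°, forward 3.3 m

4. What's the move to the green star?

turn right 57°, forward 1.8 m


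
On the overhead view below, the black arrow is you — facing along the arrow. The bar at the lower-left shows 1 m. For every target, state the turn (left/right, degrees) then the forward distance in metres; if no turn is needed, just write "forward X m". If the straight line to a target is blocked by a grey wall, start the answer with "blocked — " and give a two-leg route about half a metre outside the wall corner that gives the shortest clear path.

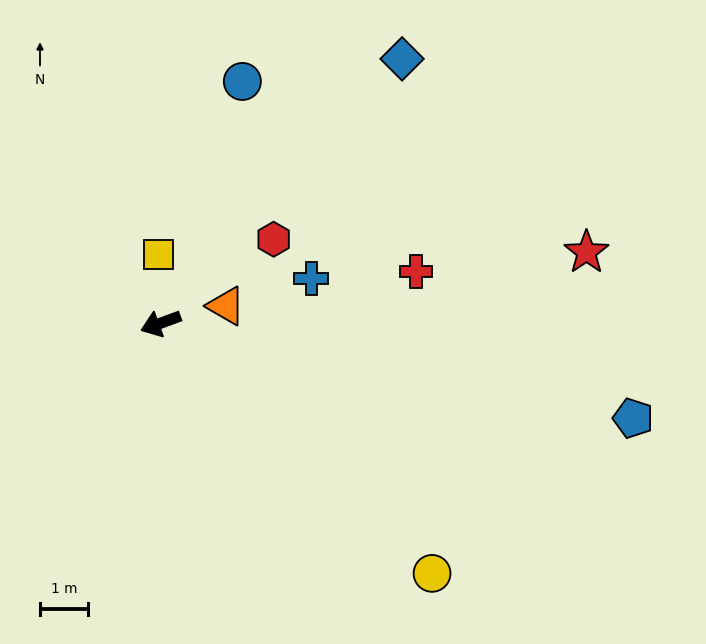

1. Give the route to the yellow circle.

turn left 117°, forward 7.6 m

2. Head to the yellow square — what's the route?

turn right 108°, forward 1.4 m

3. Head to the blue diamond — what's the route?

turn right 153°, forward 7.4 m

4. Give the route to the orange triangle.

turn left 175°, forward 1.4 m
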